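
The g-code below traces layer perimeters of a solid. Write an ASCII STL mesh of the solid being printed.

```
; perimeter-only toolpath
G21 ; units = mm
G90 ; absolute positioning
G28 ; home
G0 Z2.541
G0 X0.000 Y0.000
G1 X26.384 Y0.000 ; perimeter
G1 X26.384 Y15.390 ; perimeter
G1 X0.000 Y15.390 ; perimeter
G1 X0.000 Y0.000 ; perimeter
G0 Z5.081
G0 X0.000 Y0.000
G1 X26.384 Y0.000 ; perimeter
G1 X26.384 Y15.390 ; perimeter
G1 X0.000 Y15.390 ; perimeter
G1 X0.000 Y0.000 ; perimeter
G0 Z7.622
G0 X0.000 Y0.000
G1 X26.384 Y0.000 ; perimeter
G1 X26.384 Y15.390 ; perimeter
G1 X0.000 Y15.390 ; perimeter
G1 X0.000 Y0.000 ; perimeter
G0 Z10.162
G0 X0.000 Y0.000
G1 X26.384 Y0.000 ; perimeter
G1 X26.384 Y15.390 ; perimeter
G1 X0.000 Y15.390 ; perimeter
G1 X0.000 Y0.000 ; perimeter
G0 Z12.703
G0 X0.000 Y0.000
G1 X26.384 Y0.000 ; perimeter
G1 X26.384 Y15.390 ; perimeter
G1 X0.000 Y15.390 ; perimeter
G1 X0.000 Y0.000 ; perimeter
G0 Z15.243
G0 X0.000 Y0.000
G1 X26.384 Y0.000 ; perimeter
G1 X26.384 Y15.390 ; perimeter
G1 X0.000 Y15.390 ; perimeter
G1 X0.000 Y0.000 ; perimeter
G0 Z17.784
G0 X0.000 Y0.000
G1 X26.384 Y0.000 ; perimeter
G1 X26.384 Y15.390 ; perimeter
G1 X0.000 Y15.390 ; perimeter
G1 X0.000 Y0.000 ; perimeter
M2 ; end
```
solid part
  facet normal 0.0000 0.0000 -1.0000
    outer loop
      vertex 26.384 15.390 0.000
      vertex 26.384 0.000 0.000
      vertex 0.000 0.000 0.000
    endloop
  endfacet
  facet normal 0.0000 0.0000 -1.0000
    outer loop
      vertex 0.000 15.390 0.000
      vertex 26.384 15.390 0.000
      vertex 0.000 0.000 0.000
    endloop
  endfacet
  facet normal 0.0000 0.0000 1.0000
    outer loop
      vertex 0.000 0.000 17.784
      vertex 26.384 0.000 17.784
      vertex 26.384 15.390 17.784
    endloop
  endfacet
  facet normal 0.0000 0.0000 1.0000
    outer loop
      vertex 0.000 0.000 17.784
      vertex 26.384 15.390 17.784
      vertex 0.000 15.390 17.784
    endloop
  endfacet
  facet normal 0.0000 -1.0000 0.0000
    outer loop
      vertex 0.000 0.000 0.000
      vertex 26.384 0.000 0.000
      vertex 26.384 0.000 17.784
    endloop
  endfacet
  facet normal 0.0000 -1.0000 0.0000
    outer loop
      vertex 0.000 0.000 0.000
      vertex 26.384 0.000 17.784
      vertex 0.000 0.000 17.784
    endloop
  endfacet
  facet normal 0.0000 1.0000 0.0000
    outer loop
      vertex 26.384 15.390 17.784
      vertex 26.384 15.390 0.000
      vertex 0.000 15.390 0.000
    endloop
  endfacet
  facet normal 0.0000 1.0000 0.0000
    outer loop
      vertex 0.000 15.390 17.784
      vertex 26.384 15.390 17.784
      vertex 0.000 15.390 0.000
    endloop
  endfacet
  facet normal -1.0000 0.0000 0.0000
    outer loop
      vertex 0.000 15.390 17.784
      vertex 0.000 15.390 0.000
      vertex 0.000 0.000 0.000
    endloop
  endfacet
  facet normal -1.0000 0.0000 0.0000
    outer loop
      vertex 0.000 0.000 17.784
      vertex 0.000 15.390 17.784
      vertex 0.000 0.000 0.000
    endloop
  endfacet
  facet normal 1.0000 0.0000 0.0000
    outer loop
      vertex 26.384 0.000 0.000
      vertex 26.384 15.390 0.000
      vertex 26.384 15.390 17.784
    endloop
  endfacet
  facet normal 1.0000 0.0000 0.0000
    outer loop
      vertex 26.384 0.000 0.000
      vertex 26.384 15.390 17.784
      vertex 26.384 0.000 17.784
    endloop
  endfacet
endsolid part

The G0 Z moves step by Δz≈2.541 mm. Every layer's G1 loop is the same polygon, so the solid is a straight extrusion of it from z=0 to z≈17.8. Closing with flat bottom and top caps and triangulating gives 12 facets — a rectangular box, roughly 26.4 × 15.4 mm footprint and 17.8 mm tall.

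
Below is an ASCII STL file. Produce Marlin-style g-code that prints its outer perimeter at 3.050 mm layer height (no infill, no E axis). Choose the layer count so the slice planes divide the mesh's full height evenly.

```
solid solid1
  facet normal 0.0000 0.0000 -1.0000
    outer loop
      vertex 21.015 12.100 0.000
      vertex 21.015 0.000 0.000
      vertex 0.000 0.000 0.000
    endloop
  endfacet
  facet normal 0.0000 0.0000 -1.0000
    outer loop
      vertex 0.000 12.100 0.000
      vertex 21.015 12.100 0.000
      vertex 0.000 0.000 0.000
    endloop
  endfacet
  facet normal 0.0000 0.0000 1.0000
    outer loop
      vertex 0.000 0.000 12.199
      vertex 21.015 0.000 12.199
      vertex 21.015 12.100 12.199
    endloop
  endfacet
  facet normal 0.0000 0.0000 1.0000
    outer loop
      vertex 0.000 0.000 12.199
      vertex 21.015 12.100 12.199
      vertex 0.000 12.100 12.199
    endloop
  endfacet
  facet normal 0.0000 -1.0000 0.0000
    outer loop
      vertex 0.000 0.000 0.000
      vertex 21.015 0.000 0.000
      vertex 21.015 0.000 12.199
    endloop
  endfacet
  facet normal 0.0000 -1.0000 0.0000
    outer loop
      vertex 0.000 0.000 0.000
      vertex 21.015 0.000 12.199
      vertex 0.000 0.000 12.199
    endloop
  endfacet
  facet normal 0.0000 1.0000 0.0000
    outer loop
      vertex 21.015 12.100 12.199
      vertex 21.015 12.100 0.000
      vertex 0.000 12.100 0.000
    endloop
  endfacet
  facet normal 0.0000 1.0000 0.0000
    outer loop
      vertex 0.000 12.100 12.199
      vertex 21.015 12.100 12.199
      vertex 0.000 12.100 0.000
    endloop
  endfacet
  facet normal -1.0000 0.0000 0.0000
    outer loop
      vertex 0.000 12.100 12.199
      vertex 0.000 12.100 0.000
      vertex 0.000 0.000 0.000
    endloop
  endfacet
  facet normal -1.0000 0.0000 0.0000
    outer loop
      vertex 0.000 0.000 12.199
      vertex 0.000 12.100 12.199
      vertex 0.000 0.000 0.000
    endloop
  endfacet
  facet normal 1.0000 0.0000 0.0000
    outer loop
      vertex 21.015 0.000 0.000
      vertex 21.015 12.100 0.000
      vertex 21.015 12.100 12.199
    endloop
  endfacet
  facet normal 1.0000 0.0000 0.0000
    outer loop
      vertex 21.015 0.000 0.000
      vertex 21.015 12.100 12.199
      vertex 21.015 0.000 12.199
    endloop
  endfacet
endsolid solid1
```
; perimeter-only toolpath
G21 ; units = mm
G90 ; absolute positioning
G28 ; home
; layer 1
G0 Z3.050
G0 X0.000 Y0.000
G1 X21.015 Y0.000
G1 X21.015 Y12.100
G1 X0.000 Y12.100
G1 X0.000 Y0.000
; layer 2
G0 Z6.099
G0 X0.000 Y0.000
G1 X21.015 Y0.000
G1 X21.015 Y12.100
G1 X0.000 Y12.100
G1 X0.000 Y0.000
; layer 3
G0 Z9.149
G0 X0.000 Y0.000
G1 X21.015 Y0.000
G1 X21.015 Y12.100
G1 X0.000 Y12.100
G1 X0.000 Y0.000
; layer 4
G0 Z12.199
G0 X0.000 Y0.000
G1 X21.015 Y0.000
G1 X21.015 Y12.100
G1 X0.000 Y12.100
G1 X0.000 Y0.000
M2 ; end

The solid is a rectangular box, roughly 21 × 12.1 mm footprint and 12.2 mm tall. Slicing at Δz = 3.050 mm — 4 equal slices spanning the solid's height, so layer i sits at z = i·h/4 — gives 4 non-empty perimeters. Each is a 4-segment closed polygon; G0 lifts to the layer z and rapids to the start vertex, then G1 traces the edges.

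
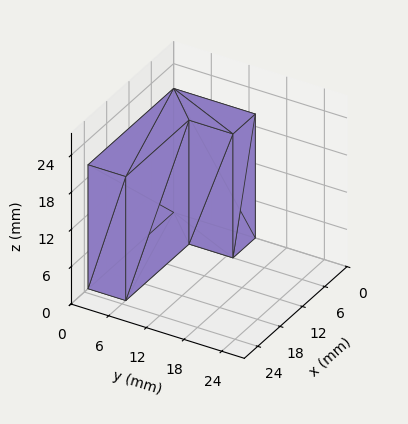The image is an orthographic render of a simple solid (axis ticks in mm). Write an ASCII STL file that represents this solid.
Reading the render: the shape is an L-shaped prism: outer 23 × 13 mm, arm thicknesses ≈ 6 mm (horizontal) and 6 mm (vertical), extruded 20 mm in z (dimensions read to the nearest mm from the axis ticks). For the STL, each face is triangulated and given an outward normal.

solid part
  facet normal 0.0000 0.0000 -1.0000
    outer loop
      vertex 23.000 6.000 0.000
      vertex 23.000 0.000 0.000
      vertex 0.000 0.000 0.000
    endloop
  endfacet
  facet normal 0.0000 0.0000 -1.0000
    outer loop
      vertex 6.000 6.000 0.000
      vertex 23.000 6.000 0.000
      vertex 0.000 0.000 0.000
    endloop
  endfacet
  facet normal 0.0000 0.0000 -1.0000
    outer loop
      vertex 6.000 13.000 0.000
      vertex 6.000 6.000 0.000
      vertex 0.000 0.000 0.000
    endloop
  endfacet
  facet normal 0.0000 0.0000 -1.0000
    outer loop
      vertex 0.000 13.000 0.000
      vertex 6.000 13.000 0.000
      vertex 0.000 0.000 0.000
    endloop
  endfacet
  facet normal 0.0000 0.0000 1.0000
    outer loop
      vertex 0.000 0.000 20.000
      vertex 23.000 0.000 20.000
      vertex 23.000 6.000 20.000
    endloop
  endfacet
  facet normal 0.0000 0.0000 1.0000
    outer loop
      vertex 0.000 0.000 20.000
      vertex 23.000 6.000 20.000
      vertex 6.000 6.000 20.000
    endloop
  endfacet
  facet normal 0.0000 0.0000 1.0000
    outer loop
      vertex 0.000 0.000 20.000
      vertex 6.000 6.000 20.000
      vertex 6.000 13.000 20.000
    endloop
  endfacet
  facet normal 0.0000 0.0000 1.0000
    outer loop
      vertex 0.000 0.000 20.000
      vertex 6.000 13.000 20.000
      vertex 0.000 13.000 20.000
    endloop
  endfacet
  facet normal 0.0000 -1.0000 0.0000
    outer loop
      vertex 0.000 0.000 0.000
      vertex 23.000 0.000 0.000
      vertex 23.000 0.000 20.000
    endloop
  endfacet
  facet normal 0.0000 -1.0000 0.0000
    outer loop
      vertex 0.000 0.000 0.000
      vertex 23.000 0.000 20.000
      vertex 0.000 0.000 20.000
    endloop
  endfacet
  facet normal 1.0000 0.0000 0.0000
    outer loop
      vertex 23.000 0.000 0.000
      vertex 23.000 6.000 0.000
      vertex 23.000 6.000 20.000
    endloop
  endfacet
  facet normal 1.0000 0.0000 0.0000
    outer loop
      vertex 23.000 0.000 0.000
      vertex 23.000 6.000 20.000
      vertex 23.000 0.000 20.000
    endloop
  endfacet
  facet normal 0.0000 1.0000 0.0000
    outer loop
      vertex 23.000 6.000 0.000
      vertex 6.000 6.000 0.000
      vertex 6.000 6.000 20.000
    endloop
  endfacet
  facet normal 0.0000 1.0000 0.0000
    outer loop
      vertex 23.000 6.000 0.000
      vertex 6.000 6.000 20.000
      vertex 23.000 6.000 20.000
    endloop
  endfacet
  facet normal 1.0000 0.0000 0.0000
    outer loop
      vertex 6.000 6.000 0.000
      vertex 6.000 13.000 0.000
      vertex 6.000 13.000 20.000
    endloop
  endfacet
  facet normal 1.0000 0.0000 0.0000
    outer loop
      vertex 6.000 6.000 0.000
      vertex 6.000 13.000 20.000
      vertex 6.000 6.000 20.000
    endloop
  endfacet
  facet normal 0.0000 1.0000 0.0000
    outer loop
      vertex 6.000 13.000 0.000
      vertex 0.000 13.000 0.000
      vertex 0.000 13.000 20.000
    endloop
  endfacet
  facet normal 0.0000 1.0000 0.0000
    outer loop
      vertex 6.000 13.000 0.000
      vertex 0.000 13.000 20.000
      vertex 6.000 13.000 20.000
    endloop
  endfacet
  facet normal -1.0000 0.0000 0.0000
    outer loop
      vertex 0.000 13.000 0.000
      vertex 0.000 0.000 0.000
      vertex 0.000 0.000 20.000
    endloop
  endfacet
  facet normal -1.0000 0.0000 0.0000
    outer loop
      vertex 0.000 13.000 0.000
      vertex 0.000 0.000 20.000
      vertex 0.000 13.000 20.000
    endloop
  endfacet
endsolid part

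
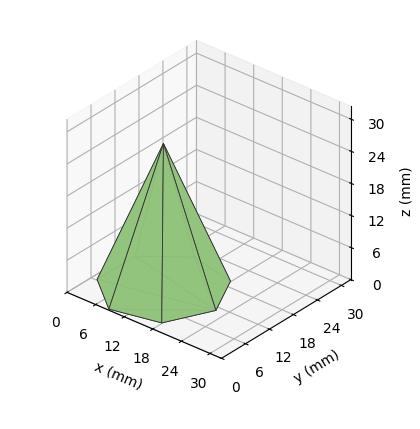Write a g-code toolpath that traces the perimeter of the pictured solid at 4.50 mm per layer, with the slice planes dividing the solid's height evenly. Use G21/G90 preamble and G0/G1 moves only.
Reading the render: the shape is a regular 7-sided pyramid, base circumscribed radius ≈ 11 mm, apex at z ≈ 27 mm (dimensions read to the nearest mm from the axis ticks). For the g-code, the solid's height is divided into equal slices at the stated Δz and each level perimeter traced with G1 moves after a G0 lift.

; perimeter-only toolpath
G21 ; units = mm
G90 ; absolute positioning
G28 ; home
; layer 1
G0 Z4.50
G0 X20.17 Y11.00
G1 X16.72 Y18.17
G1 X8.96 Y19.93
G1 X2.74 Y14.98
G1 X2.74 Y7.03
G1 X8.96 Y2.07
G1 X16.72 Y3.83
G1 X20.17 Y11.00
; layer 2
G0 Z9.00
G0 X18.33 Y11.00
G1 X15.57 Y16.73
G1 X9.37 Y18.15
G1 X4.39 Y14.18
G1 X4.39 Y7.82
G1 X9.37 Y3.85
G1 X15.57 Y5.27
G1 X18.33 Y11.00
; layer 3
G0 Z13.50
G0 X16.50 Y11.00
G1 X14.43 Y15.30
G1 X9.78 Y16.36
G1 X6.04 Y13.38
G1 X6.04 Y8.62
G1 X9.78 Y5.64
G1 X14.43 Y6.70
G1 X16.50 Y11.00
; layer 4
G0 Z18.00
G0 X14.67 Y11.00
G1 X13.29 Y13.87
G1 X10.18 Y14.57
G1 X7.70 Y12.59
G1 X7.70 Y9.41
G1 X10.18 Y7.43
G1 X13.29 Y8.13
G1 X14.67 Y11.00
; layer 5
G0 Z22.50
G0 X12.83 Y11.00
G1 X12.14 Y12.43
G1 X10.59 Y12.79
G1 X9.35 Y11.79
G1 X9.35 Y10.21
G1 X10.59 Y9.21
G1 X12.14 Y9.57
G1 X12.83 Y11.00
M2 ; end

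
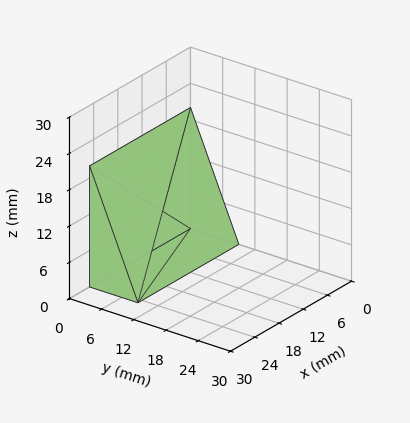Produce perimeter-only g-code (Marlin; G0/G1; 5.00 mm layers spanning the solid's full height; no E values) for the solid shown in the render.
Reading the render: the shape is a wedge (ramp): 25 × 9 mm base, rising to 20 mm along the y=0 edge and sloping linearly to z=0 at y=9 (dimensions read to the nearest mm from the axis ticks). For the g-code, the solid's height is divided into equal slices at the stated Δz and each level perimeter traced with G1 moves after a G0 lift.

; perimeter-only toolpath
G21 ; units = mm
G90 ; absolute positioning
G28 ; home
; layer 1
G0 Z5.00
G0 X0.00 Y0.00
G1 X25.00 Y0.00
G1 X25.00 Y6.75
G1 X0.00 Y6.75
G1 X0.00 Y0.00
; layer 2
G0 Z10.00
G0 X0.00 Y0.00
G1 X25.00 Y0.00
G1 X25.00 Y4.50
G1 X0.00 Y4.50
G1 X0.00 Y0.00
; layer 3
G0 Z15.00
G0 X0.00 Y0.00
G1 X25.00 Y0.00
G1 X25.00 Y2.25
G1 X0.00 Y2.25
G1 X0.00 Y0.00
M2 ; end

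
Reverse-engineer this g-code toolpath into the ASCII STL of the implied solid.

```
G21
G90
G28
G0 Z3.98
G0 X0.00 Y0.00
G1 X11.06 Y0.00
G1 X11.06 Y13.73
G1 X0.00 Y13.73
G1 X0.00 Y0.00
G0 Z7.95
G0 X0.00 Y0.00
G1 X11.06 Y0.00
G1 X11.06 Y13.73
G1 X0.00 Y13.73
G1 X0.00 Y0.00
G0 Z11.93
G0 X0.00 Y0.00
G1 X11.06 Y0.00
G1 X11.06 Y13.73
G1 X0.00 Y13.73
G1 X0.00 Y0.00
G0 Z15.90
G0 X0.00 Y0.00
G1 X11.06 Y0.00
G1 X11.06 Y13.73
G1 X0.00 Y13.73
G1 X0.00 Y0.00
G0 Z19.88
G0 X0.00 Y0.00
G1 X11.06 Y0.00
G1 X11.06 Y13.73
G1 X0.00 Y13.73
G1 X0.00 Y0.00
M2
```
solid part
  facet normal 0.0000 0.0000 -1.0000
    outer loop
      vertex 11.06 13.73 0.00
      vertex 11.06 0.00 0.00
      vertex 0.00 0.00 0.00
    endloop
  endfacet
  facet normal 0.0000 0.0000 -1.0000
    outer loop
      vertex 0.00 13.73 0.00
      vertex 11.06 13.73 0.00
      vertex 0.00 0.00 0.00
    endloop
  endfacet
  facet normal 0.0000 0.0000 1.0000
    outer loop
      vertex 0.00 0.00 19.88
      vertex 11.06 0.00 19.88
      vertex 11.06 13.73 19.88
    endloop
  endfacet
  facet normal 0.0000 0.0000 1.0000
    outer loop
      vertex 0.00 0.00 19.88
      vertex 11.06 13.73 19.88
      vertex 0.00 13.73 19.88
    endloop
  endfacet
  facet normal 0.0000 -1.0000 0.0000
    outer loop
      vertex 0.00 0.00 0.00
      vertex 11.06 0.00 0.00
      vertex 11.06 0.00 19.88
    endloop
  endfacet
  facet normal 0.0000 -1.0000 0.0000
    outer loop
      vertex 0.00 0.00 0.00
      vertex 11.06 0.00 19.88
      vertex 0.00 0.00 19.88
    endloop
  endfacet
  facet normal 0.0000 1.0000 0.0000
    outer loop
      vertex 11.06 13.73 19.88
      vertex 11.06 13.73 0.00
      vertex 0.00 13.73 0.00
    endloop
  endfacet
  facet normal 0.0000 1.0000 0.0000
    outer loop
      vertex 0.00 13.73 19.88
      vertex 11.06 13.73 19.88
      vertex 0.00 13.73 0.00
    endloop
  endfacet
  facet normal -1.0000 0.0000 0.0000
    outer loop
      vertex 0.00 13.73 19.88
      vertex 0.00 13.73 0.00
      vertex 0.00 0.00 0.00
    endloop
  endfacet
  facet normal -1.0000 0.0000 0.0000
    outer loop
      vertex 0.00 0.00 19.88
      vertex 0.00 13.73 19.88
      vertex 0.00 0.00 0.00
    endloop
  endfacet
  facet normal 1.0000 0.0000 0.0000
    outer loop
      vertex 11.06 0.00 0.00
      vertex 11.06 13.73 0.00
      vertex 11.06 13.73 19.88
    endloop
  endfacet
  facet normal 1.0000 0.0000 0.0000
    outer loop
      vertex 11.06 0.00 0.00
      vertex 11.06 13.73 19.88
      vertex 11.06 0.00 19.88
    endloop
  endfacet
endsolid part

The G0 Z moves step by Δz≈3.98 mm. Every layer's G1 loop is the same polygon, so the solid is a straight extrusion of it from z=0 to z≈19.9. Closing with flat bottom and top caps and triangulating gives 12 facets — a rectangular box, roughly 11.1 × 13.7 mm footprint and 19.9 mm tall.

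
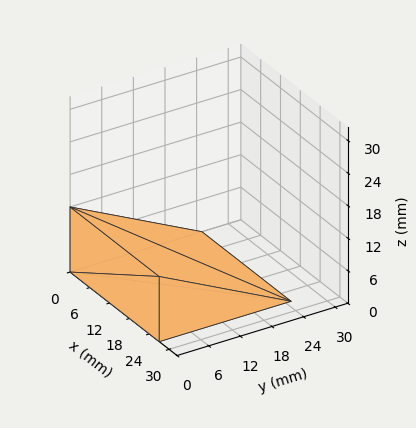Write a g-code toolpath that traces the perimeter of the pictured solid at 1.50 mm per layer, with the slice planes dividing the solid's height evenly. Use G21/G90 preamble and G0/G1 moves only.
Reading the render: the shape is a wedge (ramp): 27 × 25 mm base, rising to 12 mm along the y=0 edge and sloping linearly to z=0 at y=25 (dimensions read to the nearest mm from the axis ticks). For the g-code, the solid's height is divided into equal slices at the stated Δz and each level perimeter traced with G1 moves after a G0 lift.

; perimeter-only toolpath
G21 ; units = mm
G90 ; absolute positioning
G28 ; home
; layer 1
G0 Z1.50
G0 X0.00 Y0.00
G1 X27.00 Y0.00
G1 X27.00 Y21.88
G1 X0.00 Y21.88
G1 X0.00 Y0.00
; layer 2
G0 Z3.00
G0 X0.00 Y0.00
G1 X27.00 Y0.00
G1 X27.00 Y18.75
G1 X0.00 Y18.75
G1 X0.00 Y0.00
; layer 3
G0 Z4.50
G0 X0.00 Y0.00
G1 X27.00 Y0.00
G1 X27.00 Y15.62
G1 X0.00 Y15.62
G1 X0.00 Y0.00
; layer 4
G0 Z6.00
G0 X0.00 Y0.00
G1 X27.00 Y0.00
G1 X27.00 Y12.50
G1 X0.00 Y12.50
G1 X0.00 Y0.00
; layer 5
G0 Z7.50
G0 X0.00 Y0.00
G1 X27.00 Y0.00
G1 X27.00 Y9.38
G1 X0.00 Y9.38
G1 X0.00 Y0.00
; layer 6
G0 Z9.00
G0 X0.00 Y0.00
G1 X27.00 Y0.00
G1 X27.00 Y6.25
G1 X0.00 Y6.25
G1 X0.00 Y0.00
; layer 7
G0 Z10.50
G0 X0.00 Y0.00
G1 X27.00 Y0.00
G1 X27.00 Y3.12
G1 X0.00 Y3.12
G1 X0.00 Y0.00
M2 ; end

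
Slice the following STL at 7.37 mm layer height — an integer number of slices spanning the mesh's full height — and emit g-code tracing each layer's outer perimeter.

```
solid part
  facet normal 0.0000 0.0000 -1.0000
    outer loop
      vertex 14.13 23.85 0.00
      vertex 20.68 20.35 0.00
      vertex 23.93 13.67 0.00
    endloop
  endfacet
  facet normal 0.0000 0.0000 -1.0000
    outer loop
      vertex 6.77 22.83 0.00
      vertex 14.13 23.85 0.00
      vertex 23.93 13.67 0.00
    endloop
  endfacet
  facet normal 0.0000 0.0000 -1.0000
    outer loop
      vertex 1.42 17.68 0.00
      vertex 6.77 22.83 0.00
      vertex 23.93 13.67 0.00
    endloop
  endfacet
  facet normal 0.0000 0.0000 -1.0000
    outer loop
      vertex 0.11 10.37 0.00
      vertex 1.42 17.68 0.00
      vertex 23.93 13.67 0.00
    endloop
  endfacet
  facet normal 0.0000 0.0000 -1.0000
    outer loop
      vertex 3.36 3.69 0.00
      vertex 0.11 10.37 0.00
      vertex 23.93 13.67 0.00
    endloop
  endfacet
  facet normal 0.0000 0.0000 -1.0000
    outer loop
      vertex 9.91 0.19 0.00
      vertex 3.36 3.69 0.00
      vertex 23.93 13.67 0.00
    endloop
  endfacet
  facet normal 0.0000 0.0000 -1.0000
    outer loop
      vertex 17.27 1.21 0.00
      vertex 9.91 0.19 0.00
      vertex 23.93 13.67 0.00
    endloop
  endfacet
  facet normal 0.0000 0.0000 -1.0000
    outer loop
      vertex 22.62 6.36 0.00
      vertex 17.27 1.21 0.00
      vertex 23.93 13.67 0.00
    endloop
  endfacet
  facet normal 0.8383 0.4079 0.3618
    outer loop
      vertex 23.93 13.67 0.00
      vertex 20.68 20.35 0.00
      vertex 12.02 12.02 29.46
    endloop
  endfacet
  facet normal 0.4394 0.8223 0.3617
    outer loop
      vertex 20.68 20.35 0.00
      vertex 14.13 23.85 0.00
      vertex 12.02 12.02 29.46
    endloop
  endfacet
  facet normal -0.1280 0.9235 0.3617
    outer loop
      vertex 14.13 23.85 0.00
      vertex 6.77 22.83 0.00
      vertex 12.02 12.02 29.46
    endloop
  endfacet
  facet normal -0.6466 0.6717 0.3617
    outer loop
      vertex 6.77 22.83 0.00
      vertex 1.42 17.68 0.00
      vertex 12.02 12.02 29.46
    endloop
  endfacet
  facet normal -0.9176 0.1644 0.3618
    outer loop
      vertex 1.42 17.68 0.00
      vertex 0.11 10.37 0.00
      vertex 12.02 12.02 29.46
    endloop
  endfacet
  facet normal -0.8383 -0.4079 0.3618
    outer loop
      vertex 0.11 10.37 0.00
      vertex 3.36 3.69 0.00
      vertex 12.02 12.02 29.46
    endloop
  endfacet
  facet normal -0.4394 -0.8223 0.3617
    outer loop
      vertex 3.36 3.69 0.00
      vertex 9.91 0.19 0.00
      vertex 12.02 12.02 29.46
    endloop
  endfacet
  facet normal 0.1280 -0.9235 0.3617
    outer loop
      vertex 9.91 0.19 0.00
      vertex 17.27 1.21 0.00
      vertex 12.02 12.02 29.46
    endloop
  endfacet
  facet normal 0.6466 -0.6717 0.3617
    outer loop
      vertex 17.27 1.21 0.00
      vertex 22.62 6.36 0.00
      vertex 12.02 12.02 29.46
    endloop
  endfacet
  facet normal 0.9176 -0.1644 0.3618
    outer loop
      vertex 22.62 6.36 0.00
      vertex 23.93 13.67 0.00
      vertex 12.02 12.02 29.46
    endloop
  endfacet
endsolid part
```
; perimeter-only toolpath
G21 ; units = mm
G90 ; absolute positioning
G28 ; home
; layer 1
G0 Z7.37
G0 X20.95 Y13.26
G1 X18.52 Y18.27
G1 X13.60 Y20.89
G1 X8.08 Y20.13
G1 X4.07 Y16.27
G1 X3.09 Y10.78
G1 X5.53 Y5.77
G1 X10.44 Y3.15
G1 X15.96 Y3.91
G1 X19.97 Y7.78
G1 X20.95 Y13.26
; layer 2
G0 Z14.73
G0 X17.98 Y12.84
G1 X16.35 Y16.19
G1 X13.07 Y17.94
G1 X9.39 Y17.42
G1 X6.72 Y14.85
G1 X6.06 Y11.20
G1 X7.69 Y7.85
G1 X10.96 Y6.10
G1 X14.64 Y6.62
G1 X17.32 Y9.19
G1 X17.98 Y12.84
; layer 3
G0 Z22.09
G0 X15.00 Y12.43
G1 X14.19 Y14.10
G1 X12.55 Y14.98
G1 X10.71 Y14.72
G1 X9.37 Y13.44
G1 X9.04 Y11.61
G1 X9.85 Y9.94
G1 X11.49 Y9.06
G1 X13.33 Y9.32
G1 X14.67 Y10.61
G1 X15.00 Y12.43
M2 ; end

The solid is a regular 10-sided pyramid, base circumscribed radius ≈ 12 mm, apex at z ≈ 29.5 mm. Slicing at Δz = 7.37 mm — 4 equal slices spanning the solid's height, so layer i sits at z = i·h/4 — gives 3 non-empty perimeters. Each is a 10-segment closed polygon; G0 lifts to the layer z and rapids to the start vertex, then G1 traces the edges. The cross-section shrinks linearly with z (the slice at the apex is degenerate and omitted).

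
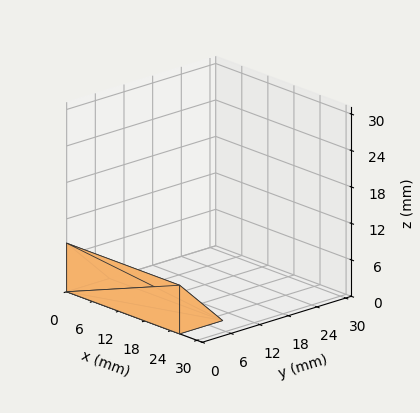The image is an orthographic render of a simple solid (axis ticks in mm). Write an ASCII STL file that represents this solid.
Reading the render: the shape is a wedge (ramp): 26 × 9 mm base, rising to 8 mm along the y=0 edge and sloping linearly to z=0 at y=9 (dimensions read to the nearest mm from the axis ticks). For the STL, each face is triangulated and given an outward normal.

solid part
  facet normal 0.0000 0.0000 -1.0000
    outer loop
      vertex 26.000 9.000 0.000
      vertex 26.000 0.000 0.000
      vertex 0.000 0.000 0.000
    endloop
  endfacet
  facet normal 0.0000 0.0000 -1.0000
    outer loop
      vertex 0.000 9.000 0.000
      vertex 26.000 9.000 0.000
      vertex 0.000 0.000 0.000
    endloop
  endfacet
  facet normal 0.0000 -1.0000 0.0000
    outer loop
      vertex 0.000 0.000 0.000
      vertex 26.000 0.000 0.000
      vertex 26.000 0.000 8.000
    endloop
  endfacet
  facet normal 0.0000 -1.0000 0.0000
    outer loop
      vertex 0.000 0.000 0.000
      vertex 26.000 0.000 8.000
      vertex 0.000 0.000 8.000
    endloop
  endfacet
  facet normal 0.0000 0.6644 0.7474
    outer loop
      vertex 0.000 0.000 8.000
      vertex 26.000 0.000 8.000
      vertex 26.000 9.000 0.000
    endloop
  endfacet
  facet normal 0.0000 0.6644 0.7474
    outer loop
      vertex 0.000 0.000 8.000
      vertex 26.000 9.000 0.000
      vertex 0.000 9.000 0.000
    endloop
  endfacet
  facet normal -1.0000 0.0000 0.0000
    outer loop
      vertex 0.000 0.000 8.000
      vertex 0.000 9.000 0.000
      vertex 0.000 0.000 0.000
    endloop
  endfacet
  facet normal 1.0000 0.0000 0.0000
    outer loop
      vertex 26.000 0.000 0.000
      vertex 26.000 9.000 0.000
      vertex 26.000 0.000 8.000
    endloop
  endfacet
endsolid part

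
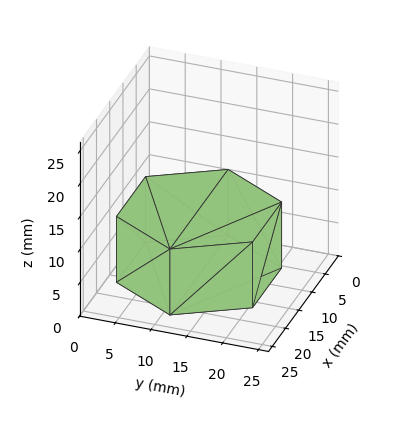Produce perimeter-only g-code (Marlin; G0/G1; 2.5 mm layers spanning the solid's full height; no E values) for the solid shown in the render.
Reading the render: the shape is a regular 6-sided prism (a cylinder approximated with 6 flat sides), circumscribed radius ≈ 11 mm, height ≈ 10 mm (dimensions read to the nearest mm from the axis ticks). For the g-code, the solid's height is divided into equal slices at the stated Δz and each level perimeter traced with G1 moves after a G0 lift.

; perimeter-only toolpath
G21 ; units = mm
G90 ; absolute positioning
G28 ; home
; layer 1
G0 Z2.5
G0 X22.0 Y11.0
G1 X16.5 Y20.5
G1 X5.5 Y20.5
G1 X0.0 Y11.0
G1 X5.5 Y1.5
G1 X16.5 Y1.5
G1 X22.0 Y11.0
; layer 2
G0 Z5.0
G0 X22.0 Y11.0
G1 X16.5 Y20.5
G1 X5.5 Y20.5
G1 X0.0 Y11.0
G1 X5.5 Y1.5
G1 X16.5 Y1.5
G1 X22.0 Y11.0
; layer 3
G0 Z7.5
G0 X22.0 Y11.0
G1 X16.5 Y20.5
G1 X5.5 Y20.5
G1 X0.0 Y11.0
G1 X5.5 Y1.5
G1 X16.5 Y1.5
G1 X22.0 Y11.0
; layer 4
G0 Z10.0
G0 X22.0 Y11.0
G1 X16.5 Y20.5
G1 X5.5 Y20.5
G1 X0.0 Y11.0
G1 X5.5 Y1.5
G1 X16.5 Y1.5
G1 X22.0 Y11.0
M2 ; end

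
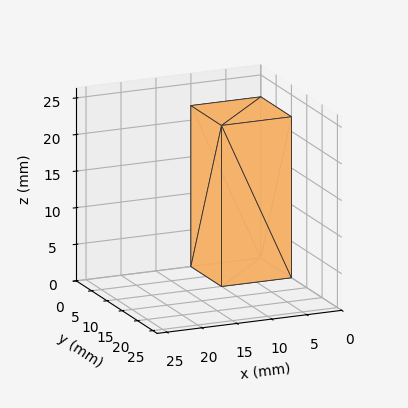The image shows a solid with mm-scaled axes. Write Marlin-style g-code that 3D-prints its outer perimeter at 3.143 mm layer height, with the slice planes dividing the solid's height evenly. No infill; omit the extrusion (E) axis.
Reading the render: the shape is a rectangular box, roughly 10 × 10 mm footprint and 22 mm tall (dimensions read to the nearest mm from the axis ticks). For the g-code, the solid's height is divided into equal slices at the stated Δz and each level perimeter traced with G1 moves after a G0 lift.

; perimeter-only toolpath
G21 ; units = mm
G90 ; absolute positioning
G28 ; home
; layer 1
G0 Z3.143
G0 X0.000 Y0.000
G1 X10.000 Y0.000
G1 X10.000 Y10.000
G1 X0.000 Y10.000
G1 X0.000 Y0.000
; layer 2
G0 Z6.286
G0 X0.000 Y0.000
G1 X10.000 Y0.000
G1 X10.000 Y10.000
G1 X0.000 Y10.000
G1 X0.000 Y0.000
; layer 3
G0 Z9.429
G0 X0.000 Y0.000
G1 X10.000 Y0.000
G1 X10.000 Y10.000
G1 X0.000 Y10.000
G1 X0.000 Y0.000
; layer 4
G0 Z12.571
G0 X0.000 Y0.000
G1 X10.000 Y0.000
G1 X10.000 Y10.000
G1 X0.000 Y10.000
G1 X0.000 Y0.000
; layer 5
G0 Z15.714
G0 X0.000 Y0.000
G1 X10.000 Y0.000
G1 X10.000 Y10.000
G1 X0.000 Y10.000
G1 X0.000 Y0.000
; layer 6
G0 Z18.857
G0 X0.000 Y0.000
G1 X10.000 Y0.000
G1 X10.000 Y10.000
G1 X0.000 Y10.000
G1 X0.000 Y0.000
; layer 7
G0 Z22.000
G0 X0.000 Y0.000
G1 X10.000 Y0.000
G1 X10.000 Y10.000
G1 X0.000 Y10.000
G1 X0.000 Y0.000
M2 ; end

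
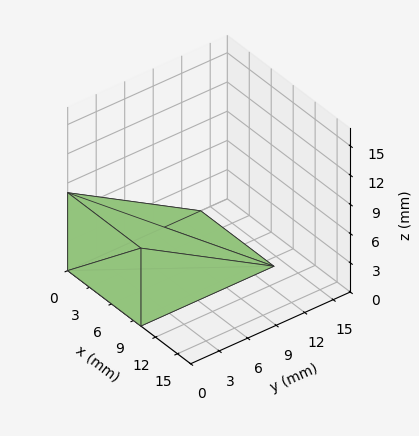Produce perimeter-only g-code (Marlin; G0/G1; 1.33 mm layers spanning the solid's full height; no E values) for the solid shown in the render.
Reading the render: the shape is a wedge (ramp): 10 × 14 mm base, rising to 8 mm along the y=0 edge and sloping linearly to z=0 at y=14 (dimensions read to the nearest mm from the axis ticks). For the g-code, the solid's height is divided into equal slices at the stated Δz and each level perimeter traced with G1 moves after a G0 lift.

; perimeter-only toolpath
G21 ; units = mm
G90 ; absolute positioning
G28 ; home
; layer 1
G0 Z1.33
G0 X0.00 Y0.00
G1 X10.00 Y0.00
G1 X10.00 Y11.67
G1 X0.00 Y11.67
G1 X0.00 Y0.00
; layer 2
G0 Z2.67
G0 X0.00 Y0.00
G1 X10.00 Y0.00
G1 X10.00 Y9.33
G1 X0.00 Y9.33
G1 X0.00 Y0.00
; layer 3
G0 Z4.00
G0 X0.00 Y0.00
G1 X10.00 Y0.00
G1 X10.00 Y7.00
G1 X0.00 Y7.00
G1 X0.00 Y0.00
; layer 4
G0 Z5.33
G0 X0.00 Y0.00
G1 X10.00 Y0.00
G1 X10.00 Y4.67
G1 X0.00 Y4.67
G1 X0.00 Y0.00
; layer 5
G0 Z6.67
G0 X0.00 Y0.00
G1 X10.00 Y0.00
G1 X10.00 Y2.33
G1 X0.00 Y2.33
G1 X0.00 Y0.00
M2 ; end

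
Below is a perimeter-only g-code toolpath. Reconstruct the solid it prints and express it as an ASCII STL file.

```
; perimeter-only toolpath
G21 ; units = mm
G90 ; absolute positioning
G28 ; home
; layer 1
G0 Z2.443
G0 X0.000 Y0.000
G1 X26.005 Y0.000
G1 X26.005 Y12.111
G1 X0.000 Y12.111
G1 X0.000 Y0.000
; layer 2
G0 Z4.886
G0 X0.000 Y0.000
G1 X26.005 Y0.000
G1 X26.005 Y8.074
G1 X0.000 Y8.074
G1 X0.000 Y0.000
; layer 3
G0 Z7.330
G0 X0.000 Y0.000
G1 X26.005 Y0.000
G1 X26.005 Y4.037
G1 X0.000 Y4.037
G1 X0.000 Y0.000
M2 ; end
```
solid part
  facet normal 0.0000 0.0000 -1.0000
    outer loop
      vertex 26.005 16.148 0.000
      vertex 26.005 0.000 0.000
      vertex 0.000 0.000 0.000
    endloop
  endfacet
  facet normal 0.0000 0.0000 -1.0000
    outer loop
      vertex 0.000 16.148 0.000
      vertex 26.005 16.148 0.000
      vertex 0.000 0.000 0.000
    endloop
  endfacet
  facet normal 0.0000 -1.0000 0.0000
    outer loop
      vertex 0.000 0.000 0.000
      vertex 26.005 0.000 0.000
      vertex 26.005 0.000 9.773
    endloop
  endfacet
  facet normal 0.0000 -1.0000 0.0000
    outer loop
      vertex 0.000 0.000 0.000
      vertex 26.005 0.000 9.773
      vertex 0.000 0.000 9.773
    endloop
  endfacet
  facet normal 0.0000 0.5178 0.8555
    outer loop
      vertex 0.000 0.000 9.773
      vertex 26.005 0.000 9.773
      vertex 26.005 16.148 0.000
    endloop
  endfacet
  facet normal 0.0000 0.5178 0.8555
    outer loop
      vertex 0.000 0.000 9.773
      vertex 26.005 16.148 0.000
      vertex 0.000 16.148 0.000
    endloop
  endfacet
  facet normal -1.0000 0.0000 0.0000
    outer loop
      vertex 0.000 0.000 9.773
      vertex 0.000 16.148 0.000
      vertex 0.000 0.000 0.000
    endloop
  endfacet
  facet normal 1.0000 0.0000 0.0000
    outer loop
      vertex 26.005 0.000 0.000
      vertex 26.005 16.148 0.000
      vertex 26.005 0.000 9.773
    endloop
  endfacet
endsolid part

The G0 Z moves step by Δz≈2.443 mm. The G1 loops shrink linearly with z, so the solid tapers from its base footprint up to z≈9.77. Closing with a flat bottom cap and the tapered top and triangulating gives 8 facets — a wedge (ramp): 26 × 16.1 mm base, rising to 9.77 mm along the y=0 edge and sloping linearly to z=0 at y=16.1.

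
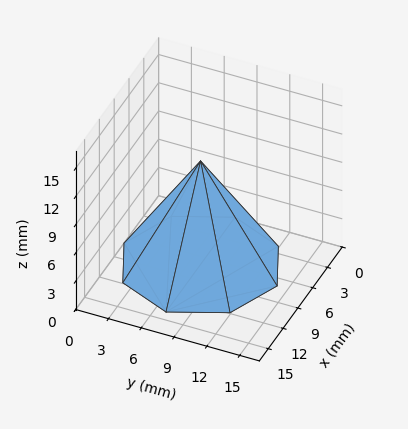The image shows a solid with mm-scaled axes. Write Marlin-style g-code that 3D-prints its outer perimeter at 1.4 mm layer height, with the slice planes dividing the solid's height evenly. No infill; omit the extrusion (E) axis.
Reading the render: the shape is a regular 8-sided pyramid, base circumscribed radius ≈ 7 mm, apex at z ≈ 11 mm (dimensions read to the nearest mm from the axis ticks). For the g-code, the solid's height is divided into equal slices at the stated Δz and each level perimeter traced with G1 moves after a G0 lift.

; perimeter-only toolpath
G21 ; units = mm
G90 ; absolute positioning
G28 ; home
; layer 1
G0 Z1.4
G0 X13.1 Y7.0
G1 X11.3 Y11.3
G1 X7.0 Y13.1
G1 X2.7 Y11.3
G1 X0.9 Y7.0
G1 X2.7 Y2.7
G1 X7.0 Y0.9
G1 X11.3 Y2.7
G1 X13.1 Y7.0
; layer 2
G0 Z2.8
G0 X12.2 Y7.0
G1 X10.7 Y10.7
G1 X7.0 Y12.2
G1 X3.3 Y10.7
G1 X1.8 Y7.0
G1 X3.3 Y3.3
G1 X7.0 Y1.8
G1 X10.7 Y3.3
G1 X12.2 Y7.0
; layer 3
G0 Z4.1
G0 X11.4 Y7.0
G1 X10.1 Y10.1
G1 X7.0 Y11.4
G1 X3.9 Y10.1
G1 X2.6 Y7.0
G1 X3.9 Y3.9
G1 X7.0 Y2.6
G1 X10.1 Y3.9
G1 X11.4 Y7.0
; layer 4
G0 Z5.5
G0 X10.5 Y7.0
G1 X9.4 Y9.4
G1 X7.0 Y10.5
G1 X4.5 Y9.4
G1 X3.5 Y7.0
G1 X4.5 Y4.5
G1 X7.0 Y3.5
G1 X9.4 Y4.5
G1 X10.5 Y7.0
; layer 5
G0 Z6.9
G0 X9.6 Y7.0
G1 X8.8 Y8.8
G1 X7.0 Y9.6
G1 X5.2 Y8.8
G1 X4.4 Y7.0
G1 X5.2 Y5.2
G1 X7.0 Y4.4
G1 X8.8 Y5.2
G1 X9.6 Y7.0
; layer 6
G0 Z8.2
G0 X8.8 Y7.0
G1 X8.2 Y8.2
G1 X7.0 Y8.8
G1 X5.8 Y8.2
G1 X5.2 Y7.0
G1 X5.8 Y5.8
G1 X7.0 Y5.2
G1 X8.2 Y5.8
G1 X8.8 Y7.0
; layer 7
G0 Z9.6
G0 X7.9 Y7.0
G1 X7.6 Y7.6
G1 X7.0 Y7.9
G1 X6.4 Y7.6
G1 X6.1 Y7.0
G1 X6.4 Y6.4
G1 X7.0 Y6.1
G1 X7.6 Y6.4
G1 X7.9 Y7.0
M2 ; end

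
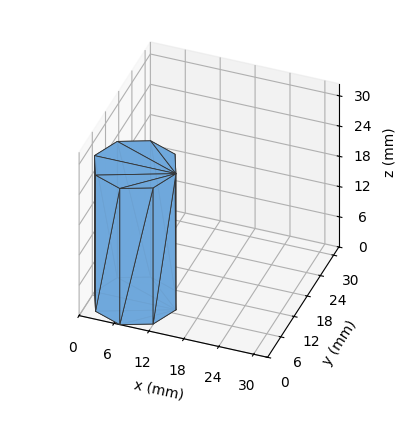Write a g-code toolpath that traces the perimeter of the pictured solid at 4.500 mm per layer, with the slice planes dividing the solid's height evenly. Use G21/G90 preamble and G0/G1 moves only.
Reading the render: the shape is a regular 8-sided prism (a cylinder approximated with 8 flat sides), circumscribed radius ≈ 7 mm, height ≈ 27 mm (dimensions read to the nearest mm from the axis ticks). For the g-code, the solid's height is divided into equal slices at the stated Δz and each level perimeter traced with G1 moves after a G0 lift.

; perimeter-only toolpath
G21 ; units = mm
G90 ; absolute positioning
G28 ; home
; layer 1
G0 Z4.500
G0 X14.000 Y7.000
G1 X11.950 Y11.950
G1 X7.000 Y14.000
G1 X2.050 Y11.950
G1 X0.000 Y7.000
G1 X2.050 Y2.050
G1 X7.000 Y0.000
G1 X11.950 Y2.050
G1 X14.000 Y7.000
; layer 2
G0 Z9.000
G0 X14.000 Y7.000
G1 X11.950 Y11.950
G1 X7.000 Y14.000
G1 X2.050 Y11.950
G1 X0.000 Y7.000
G1 X2.050 Y2.050
G1 X7.000 Y0.000
G1 X11.950 Y2.050
G1 X14.000 Y7.000
; layer 3
G0 Z13.500
G0 X14.000 Y7.000
G1 X11.950 Y11.950
G1 X7.000 Y14.000
G1 X2.050 Y11.950
G1 X0.000 Y7.000
G1 X2.050 Y2.050
G1 X7.000 Y0.000
G1 X11.950 Y2.050
G1 X14.000 Y7.000
; layer 4
G0 Z18.000
G0 X14.000 Y7.000
G1 X11.950 Y11.950
G1 X7.000 Y14.000
G1 X2.050 Y11.950
G1 X0.000 Y7.000
G1 X2.050 Y2.050
G1 X7.000 Y0.000
G1 X11.950 Y2.050
G1 X14.000 Y7.000
; layer 5
G0 Z22.500
G0 X14.000 Y7.000
G1 X11.950 Y11.950
G1 X7.000 Y14.000
G1 X2.050 Y11.950
G1 X0.000 Y7.000
G1 X2.050 Y2.050
G1 X7.000 Y0.000
G1 X11.950 Y2.050
G1 X14.000 Y7.000
; layer 6
G0 Z27.000
G0 X14.000 Y7.000
G1 X11.950 Y11.950
G1 X7.000 Y14.000
G1 X2.050 Y11.950
G1 X0.000 Y7.000
G1 X2.050 Y2.050
G1 X7.000 Y0.000
G1 X11.950 Y2.050
G1 X14.000 Y7.000
M2 ; end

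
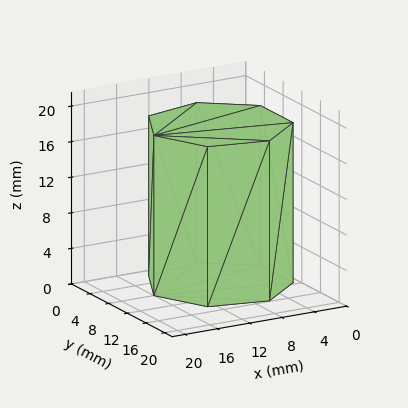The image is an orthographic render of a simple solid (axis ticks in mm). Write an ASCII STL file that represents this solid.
Reading the render: the shape is a regular 7-sided prism (a cylinder approximated with 7 flat sides), circumscribed radius ≈ 8 mm, height ≈ 18 mm (dimensions read to the nearest mm from the axis ticks). For the STL, each face is triangulated and given an outward normal.

solid part
  facet normal 0.0000 0.0000 -1.0000
    outer loop
      vertex 6.2 15.8 0.0
      vertex 13.0 14.3 0.0
      vertex 16.0 8.0 0.0
    endloop
  endfacet
  facet normal 0.0000 0.0000 -1.0000
    outer loop
      vertex 0.8 11.5 0.0
      vertex 6.2 15.8 0.0
      vertex 16.0 8.0 0.0
    endloop
  endfacet
  facet normal 0.0000 0.0000 -1.0000
    outer loop
      vertex 0.8 4.5 0.0
      vertex 0.8 11.5 0.0
      vertex 16.0 8.0 0.0
    endloop
  endfacet
  facet normal 0.0000 0.0000 -1.0000
    outer loop
      vertex 6.2 0.2 0.0
      vertex 0.8 4.5 0.0
      vertex 16.0 8.0 0.0
    endloop
  endfacet
  facet normal 0.0000 0.0000 -1.0000
    outer loop
      vertex 13.0 1.7 0.0
      vertex 6.2 0.2 0.0
      vertex 16.0 8.0 0.0
    endloop
  endfacet
  facet normal 0.0000 0.0000 1.0000
    outer loop
      vertex 16.0 8.0 18.0
      vertex 13.0 14.3 18.0
      vertex 6.2 15.8 18.0
    endloop
  endfacet
  facet normal 0.0000 0.0000 1.0000
    outer loop
      vertex 16.0 8.0 18.0
      vertex 6.2 15.8 18.0
      vertex 0.8 11.5 18.0
    endloop
  endfacet
  facet normal 0.0000 0.0000 1.0000
    outer loop
      vertex 16.0 8.0 18.0
      vertex 0.8 11.5 18.0
      vertex 0.8 4.5 18.0
    endloop
  endfacet
  facet normal 0.0000 0.0000 1.0000
    outer loop
      vertex 16.0 8.0 18.0
      vertex 0.8 4.5 18.0
      vertex 6.2 0.2 18.0
    endloop
  endfacet
  facet normal 0.0000 0.0000 1.0000
    outer loop
      vertex 16.0 8.0 18.0
      vertex 6.2 0.2 18.0
      vertex 13.0 1.7 18.0
    endloop
  endfacet
  facet normal 0.9029 0.4299 0.0000
    outer loop
      vertex 16.0 8.0 0.0
      vertex 13.0 14.3 0.0
      vertex 13.0 14.3 18.0
    endloop
  endfacet
  facet normal 0.9029 0.4299 0.0000
    outer loop
      vertex 16.0 8.0 0.0
      vertex 13.0 14.3 18.0
      vertex 16.0 8.0 18.0
    endloop
  endfacet
  facet normal 0.2154 0.9765 0.0000
    outer loop
      vertex 13.0 14.3 0.0
      vertex 6.2 15.8 0.0
      vertex 6.2 15.8 18.0
    endloop
  endfacet
  facet normal 0.2154 0.9765 0.0000
    outer loop
      vertex 13.0 14.3 0.0
      vertex 6.2 15.8 18.0
      vertex 13.0 14.3 18.0
    endloop
  endfacet
  facet normal -0.6229 0.7823 0.0000
    outer loop
      vertex 6.2 15.8 0.0
      vertex 0.8 11.5 0.0
      vertex 0.8 11.5 18.0
    endloop
  endfacet
  facet normal -0.6229 0.7823 0.0000
    outer loop
      vertex 6.2 15.8 0.0
      vertex 0.8 11.5 18.0
      vertex 6.2 15.8 18.0
    endloop
  endfacet
  facet normal -1.0000 0.0000 0.0000
    outer loop
      vertex 0.8 11.5 0.0
      vertex 0.8 4.5 0.0
      vertex 0.8 4.5 18.0
    endloop
  endfacet
  facet normal -1.0000 0.0000 0.0000
    outer loop
      vertex 0.8 11.5 0.0
      vertex 0.8 4.5 18.0
      vertex 0.8 11.5 18.0
    endloop
  endfacet
  facet normal -0.6229 -0.7823 0.0000
    outer loop
      vertex 0.8 4.5 0.0
      vertex 6.2 0.2 0.0
      vertex 6.2 0.2 18.0
    endloop
  endfacet
  facet normal -0.6229 -0.7823 0.0000
    outer loop
      vertex 0.8 4.5 0.0
      vertex 6.2 0.2 18.0
      vertex 0.8 4.5 18.0
    endloop
  endfacet
  facet normal 0.2154 -0.9765 0.0000
    outer loop
      vertex 6.2 0.2 0.0
      vertex 13.0 1.7 0.0
      vertex 13.0 1.7 18.0
    endloop
  endfacet
  facet normal 0.2154 -0.9765 0.0000
    outer loop
      vertex 6.2 0.2 0.0
      vertex 13.0 1.7 18.0
      vertex 6.2 0.2 18.0
    endloop
  endfacet
  facet normal 0.9029 -0.4299 0.0000
    outer loop
      vertex 13.0 1.7 0.0
      vertex 16.0 8.0 0.0
      vertex 16.0 8.0 18.0
    endloop
  endfacet
  facet normal 0.9029 -0.4299 0.0000
    outer loop
      vertex 13.0 1.7 0.0
      vertex 16.0 8.0 18.0
      vertex 13.0 1.7 18.0
    endloop
  endfacet
endsolid part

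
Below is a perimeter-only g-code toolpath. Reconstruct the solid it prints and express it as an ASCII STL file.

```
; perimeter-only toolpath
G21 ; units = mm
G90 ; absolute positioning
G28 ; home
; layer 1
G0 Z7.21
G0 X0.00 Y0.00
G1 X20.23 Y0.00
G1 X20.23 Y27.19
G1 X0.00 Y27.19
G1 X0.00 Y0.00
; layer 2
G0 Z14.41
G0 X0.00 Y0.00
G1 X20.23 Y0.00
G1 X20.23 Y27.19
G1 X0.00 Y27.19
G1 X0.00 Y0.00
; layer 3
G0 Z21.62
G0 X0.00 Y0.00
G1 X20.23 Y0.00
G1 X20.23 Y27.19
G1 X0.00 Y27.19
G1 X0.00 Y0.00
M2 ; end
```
solid part
  facet normal 0.0000 0.0000 -1.0000
    outer loop
      vertex 20.23 27.19 0.00
      vertex 20.23 0.00 0.00
      vertex 0.00 0.00 0.00
    endloop
  endfacet
  facet normal 0.0000 0.0000 -1.0000
    outer loop
      vertex 0.00 27.19 0.00
      vertex 20.23 27.19 0.00
      vertex 0.00 0.00 0.00
    endloop
  endfacet
  facet normal 0.0000 0.0000 1.0000
    outer loop
      vertex 0.00 0.00 21.62
      vertex 20.23 0.00 21.62
      vertex 20.23 27.19 21.62
    endloop
  endfacet
  facet normal 0.0000 0.0000 1.0000
    outer loop
      vertex 0.00 0.00 21.62
      vertex 20.23 27.19 21.62
      vertex 0.00 27.19 21.62
    endloop
  endfacet
  facet normal 0.0000 -1.0000 0.0000
    outer loop
      vertex 0.00 0.00 0.00
      vertex 20.23 0.00 0.00
      vertex 20.23 0.00 21.62
    endloop
  endfacet
  facet normal 0.0000 -1.0000 0.0000
    outer loop
      vertex 0.00 0.00 0.00
      vertex 20.23 0.00 21.62
      vertex 0.00 0.00 21.62
    endloop
  endfacet
  facet normal 0.0000 1.0000 0.0000
    outer loop
      vertex 20.23 27.19 21.62
      vertex 20.23 27.19 0.00
      vertex 0.00 27.19 0.00
    endloop
  endfacet
  facet normal 0.0000 1.0000 0.0000
    outer loop
      vertex 0.00 27.19 21.62
      vertex 20.23 27.19 21.62
      vertex 0.00 27.19 0.00
    endloop
  endfacet
  facet normal -1.0000 0.0000 0.0000
    outer loop
      vertex 0.00 27.19 21.62
      vertex 0.00 27.19 0.00
      vertex 0.00 0.00 0.00
    endloop
  endfacet
  facet normal -1.0000 0.0000 0.0000
    outer loop
      vertex 0.00 0.00 21.62
      vertex 0.00 27.19 21.62
      vertex 0.00 0.00 0.00
    endloop
  endfacet
  facet normal 1.0000 0.0000 0.0000
    outer loop
      vertex 20.23 0.00 0.00
      vertex 20.23 27.19 0.00
      vertex 20.23 27.19 21.62
    endloop
  endfacet
  facet normal 1.0000 0.0000 0.0000
    outer loop
      vertex 20.23 0.00 0.00
      vertex 20.23 27.19 21.62
      vertex 20.23 0.00 21.62
    endloop
  endfacet
endsolid part

The G0 Z moves step by Δz≈7.21 mm. Every layer's G1 loop is the same polygon, so the solid is a straight extrusion of it from z=0 to z≈21.6. Closing with flat bottom and top caps and triangulating gives 12 facets — a rectangular box, roughly 20.2 × 27.2 mm footprint and 21.6 mm tall.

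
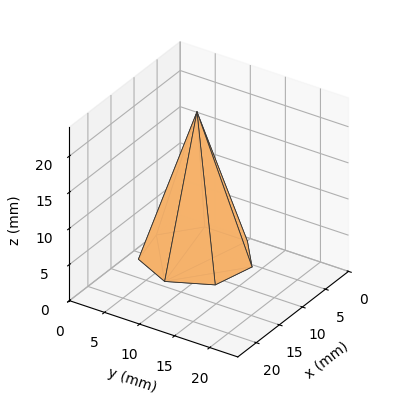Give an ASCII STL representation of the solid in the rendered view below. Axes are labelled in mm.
Reading the render: the shape is a regular 7-sided pyramid, base circumscribed radius ≈ 7 mm, apex at z ≈ 20 mm (dimensions read to the nearest mm from the axis ticks). For the STL, each face is triangulated and given an outward normal.

solid part
  facet normal 0.0000 0.0000 -1.0000
    outer loop
      vertex 5.442 13.824 0.000
      vertex 11.364 12.473 0.000
      vertex 14.000 7.000 0.000
    endloop
  endfacet
  facet normal 0.0000 0.0000 -1.0000
    outer loop
      vertex 0.693 10.037 0.000
      vertex 5.442 13.824 0.000
      vertex 14.000 7.000 0.000
    endloop
  endfacet
  facet normal 0.0000 0.0000 -1.0000
    outer loop
      vertex 0.693 3.963 0.000
      vertex 0.693 10.037 0.000
      vertex 14.000 7.000 0.000
    endloop
  endfacet
  facet normal 0.0000 0.0000 -1.0000
    outer loop
      vertex 5.442 0.176 0.000
      vertex 0.693 3.963 0.000
      vertex 14.000 7.000 0.000
    endloop
  endfacet
  facet normal 0.0000 0.0000 -1.0000
    outer loop
      vertex 11.364 1.527 0.000
      vertex 5.442 0.176 0.000
      vertex 14.000 7.000 0.000
    endloop
  endfacet
  facet normal 0.8592 0.4138 0.3007
    outer loop
      vertex 14.000 7.000 0.000
      vertex 11.364 12.473 0.000
      vertex 7.000 7.000 20.000
    endloop
  endfacet
  facet normal 0.2121 0.9298 0.3007
    outer loop
      vertex 11.364 12.473 0.000
      vertex 5.442 13.824 0.000
      vertex 7.000 7.000 20.000
    endloop
  endfacet
  facet normal -0.5946 0.7457 0.3007
    outer loop
      vertex 5.442 13.824 0.000
      vertex 0.693 10.037 0.000
      vertex 7.000 7.000 20.000
    endloop
  endfacet
  facet normal -0.9537 0.0000 0.3008
    outer loop
      vertex 0.693 10.037 0.000
      vertex 0.693 3.963 0.000
      vertex 7.000 7.000 20.000
    endloop
  endfacet
  facet normal -0.5946 -0.7457 0.3007
    outer loop
      vertex 0.693 3.963 0.000
      vertex 5.442 0.176 0.000
      vertex 7.000 7.000 20.000
    endloop
  endfacet
  facet normal 0.2121 -0.9298 0.3007
    outer loop
      vertex 5.442 0.176 0.000
      vertex 11.364 1.527 0.000
      vertex 7.000 7.000 20.000
    endloop
  endfacet
  facet normal 0.8592 -0.4138 0.3007
    outer loop
      vertex 11.364 1.527 0.000
      vertex 14.000 7.000 0.000
      vertex 7.000 7.000 20.000
    endloop
  endfacet
endsolid part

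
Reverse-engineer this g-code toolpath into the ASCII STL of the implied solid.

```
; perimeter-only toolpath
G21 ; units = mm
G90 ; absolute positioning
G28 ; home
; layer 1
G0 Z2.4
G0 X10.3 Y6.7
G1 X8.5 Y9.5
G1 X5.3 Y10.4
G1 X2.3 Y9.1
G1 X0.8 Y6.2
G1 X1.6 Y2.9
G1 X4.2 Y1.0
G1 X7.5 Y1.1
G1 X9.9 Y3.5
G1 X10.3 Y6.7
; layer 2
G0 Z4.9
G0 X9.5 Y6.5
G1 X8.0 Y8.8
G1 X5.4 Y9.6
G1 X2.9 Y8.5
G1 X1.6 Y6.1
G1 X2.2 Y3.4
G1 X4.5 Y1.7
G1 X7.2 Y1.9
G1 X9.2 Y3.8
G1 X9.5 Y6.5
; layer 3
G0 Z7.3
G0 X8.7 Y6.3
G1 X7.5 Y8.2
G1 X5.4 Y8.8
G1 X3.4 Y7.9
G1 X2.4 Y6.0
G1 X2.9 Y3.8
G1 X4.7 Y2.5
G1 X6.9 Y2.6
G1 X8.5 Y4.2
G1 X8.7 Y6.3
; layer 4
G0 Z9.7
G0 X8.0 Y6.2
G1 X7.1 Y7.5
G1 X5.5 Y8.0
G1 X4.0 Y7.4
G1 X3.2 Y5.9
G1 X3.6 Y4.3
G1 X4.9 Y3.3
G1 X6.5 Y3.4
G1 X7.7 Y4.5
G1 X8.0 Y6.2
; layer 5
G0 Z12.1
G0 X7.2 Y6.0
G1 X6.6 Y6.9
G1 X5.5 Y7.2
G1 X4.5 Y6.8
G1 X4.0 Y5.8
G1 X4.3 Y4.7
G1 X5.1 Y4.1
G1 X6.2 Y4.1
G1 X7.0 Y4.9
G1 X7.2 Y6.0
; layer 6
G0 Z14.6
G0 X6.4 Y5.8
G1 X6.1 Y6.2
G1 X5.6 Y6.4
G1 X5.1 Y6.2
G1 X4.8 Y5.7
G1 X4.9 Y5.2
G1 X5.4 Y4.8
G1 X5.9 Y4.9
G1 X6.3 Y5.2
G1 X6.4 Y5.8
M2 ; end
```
solid part
  facet normal 0.0000 0.0000 -1.0000
    outer loop
      vertex 5.3 11.2 0.0
      vertex 9.0 10.1 0.0
      vertex 11.1 6.9 0.0
    endloop
  endfacet
  facet normal 0.0000 0.0000 -1.0000
    outer loop
      vertex 1.8 9.7 0.0
      vertex 5.3 11.2 0.0
      vertex 11.1 6.9 0.0
    endloop
  endfacet
  facet normal 0.0000 0.0000 -1.0000
    outer loop
      vertex 0.0 6.3 0.0
      vertex 1.8 9.7 0.0
      vertex 11.1 6.9 0.0
    endloop
  endfacet
  facet normal 0.0000 0.0000 -1.0000
    outer loop
      vertex 0.9 2.5 0.0
      vertex 0.0 6.3 0.0
      vertex 11.1 6.9 0.0
    endloop
  endfacet
  facet normal 0.0000 0.0000 -1.0000
    outer loop
      vertex 4.0 0.2 0.0
      vertex 0.9 2.5 0.0
      vertex 11.1 6.9 0.0
    endloop
  endfacet
  facet normal 0.0000 0.0000 -1.0000
    outer loop
      vertex 7.8 0.4 0.0
      vertex 4.0 0.2 0.0
      vertex 11.1 6.9 0.0
    endloop
  endfacet
  facet normal 0.0000 0.0000 -1.0000
    outer loop
      vertex 10.6 3.1 0.0
      vertex 7.8 0.4 0.0
      vertex 11.1 6.9 0.0
    endloop
  endfacet
  facet normal 0.7980 0.5237 0.2982
    outer loop
      vertex 11.1 6.9 0.0
      vertex 9.0 10.1 0.0
      vertex 5.6 5.6 17.0
    endloop
  endfacet
  facet normal 0.2721 0.9154 0.2967
    outer loop
      vertex 9.0 10.1 0.0
      vertex 5.3 11.2 0.0
      vertex 5.6 5.6 17.0
    endloop
  endfacet
  facet normal -0.3763 0.8780 0.2959
    outer loop
      vertex 5.3 11.2 0.0
      vertex 1.8 9.7 0.0
      vertex 5.6 5.6 17.0
    endloop
  endfacet
  facet normal -0.8441 0.4469 0.2964
    outer loop
      vertex 1.8 9.7 0.0
      vertex 0.0 6.3 0.0
      vertex 5.6 5.6 17.0
    endloop
  endfacet
  facet normal -0.9292 -0.2201 0.2970
    outer loop
      vertex 0.0 6.3 0.0
      vertex 0.9 2.5 0.0
      vertex 5.6 5.6 17.0
    endloop
  endfacet
  facet normal -0.5689 -0.7668 0.2971
    outer loop
      vertex 0.9 2.5 0.0
      vertex 4.0 0.2 0.0
      vertex 5.6 5.6 17.0
    endloop
  endfacet
  facet normal 0.0502 -0.9532 0.2981
    outer loop
      vertex 4.0 0.2 0.0
      vertex 7.8 0.4 0.0
      vertex 5.6 5.6 17.0
    endloop
  endfacet
  facet normal 0.6630 -0.6876 0.2961
    outer loop
      vertex 7.8 0.4 0.0
      vertex 10.6 3.1 0.0
      vertex 5.6 5.6 17.0
    endloop
  endfacet
  facet normal 0.9468 -0.1246 0.2968
    outer loop
      vertex 10.6 3.1 0.0
      vertex 11.1 6.9 0.0
      vertex 5.6 5.6 17.0
    endloop
  endfacet
endsolid part

The G0 Z moves step by Δz≈2.4 mm. The G1 loops shrink linearly with z, so the solid tapers from its base footprint up to z≈17. Closing with a flat bottom cap and the tapered top and triangulating gives 16 facets — a regular 9-sided pyramid, base circumscribed radius ≈ 5.6 mm, apex at z ≈ 17 mm.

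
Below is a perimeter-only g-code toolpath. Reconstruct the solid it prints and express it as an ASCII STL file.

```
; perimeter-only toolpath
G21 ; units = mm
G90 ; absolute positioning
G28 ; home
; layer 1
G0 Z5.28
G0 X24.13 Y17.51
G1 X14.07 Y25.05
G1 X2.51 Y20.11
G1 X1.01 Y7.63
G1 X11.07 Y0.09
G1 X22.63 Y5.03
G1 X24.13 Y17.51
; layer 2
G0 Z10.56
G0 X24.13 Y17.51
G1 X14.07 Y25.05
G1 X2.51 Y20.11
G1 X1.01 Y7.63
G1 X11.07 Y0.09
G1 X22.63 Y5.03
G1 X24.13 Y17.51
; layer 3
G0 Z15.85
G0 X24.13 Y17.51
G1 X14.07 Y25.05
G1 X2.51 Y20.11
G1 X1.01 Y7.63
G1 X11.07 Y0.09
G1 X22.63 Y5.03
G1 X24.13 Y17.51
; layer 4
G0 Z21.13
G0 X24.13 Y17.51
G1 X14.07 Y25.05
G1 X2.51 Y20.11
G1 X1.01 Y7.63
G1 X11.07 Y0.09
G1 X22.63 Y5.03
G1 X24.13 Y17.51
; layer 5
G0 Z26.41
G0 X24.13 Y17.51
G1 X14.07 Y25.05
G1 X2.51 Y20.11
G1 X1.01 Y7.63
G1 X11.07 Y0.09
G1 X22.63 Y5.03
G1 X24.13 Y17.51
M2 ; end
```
solid part
  facet normal 0.0000 0.0000 -1.0000
    outer loop
      vertex 2.51 20.11 0.00
      vertex 14.07 25.05 0.00
      vertex 24.13 17.51 0.00
    endloop
  endfacet
  facet normal 0.0000 0.0000 -1.0000
    outer loop
      vertex 1.01 7.63 0.00
      vertex 2.51 20.11 0.00
      vertex 24.13 17.51 0.00
    endloop
  endfacet
  facet normal 0.0000 0.0000 -1.0000
    outer loop
      vertex 11.07 0.09 0.00
      vertex 1.01 7.63 0.00
      vertex 24.13 17.51 0.00
    endloop
  endfacet
  facet normal 0.0000 0.0000 -1.0000
    outer loop
      vertex 22.63 5.03 0.00
      vertex 11.07 0.09 0.00
      vertex 24.13 17.51 0.00
    endloop
  endfacet
  facet normal 0.0000 0.0000 1.0000
    outer loop
      vertex 24.13 17.51 26.41
      vertex 14.07 25.05 26.41
      vertex 2.51 20.11 26.41
    endloop
  endfacet
  facet normal 0.0000 0.0000 1.0000
    outer loop
      vertex 24.13 17.51 26.41
      vertex 2.51 20.11 26.41
      vertex 1.01 7.63 26.41
    endloop
  endfacet
  facet normal 0.0000 0.0000 1.0000
    outer loop
      vertex 24.13 17.51 26.41
      vertex 1.01 7.63 26.41
      vertex 11.07 0.09 26.41
    endloop
  endfacet
  facet normal 0.0000 0.0000 1.0000
    outer loop
      vertex 24.13 17.51 26.41
      vertex 11.07 0.09 26.41
      vertex 22.63 5.03 26.41
    endloop
  endfacet
  facet normal 0.5997 0.8002 0.0000
    outer loop
      vertex 24.13 17.51 0.00
      vertex 14.07 25.05 0.00
      vertex 14.07 25.05 26.41
    endloop
  endfacet
  facet normal 0.5997 0.8002 0.0000
    outer loop
      vertex 24.13 17.51 0.00
      vertex 14.07 25.05 26.41
      vertex 24.13 17.51 26.41
    endloop
  endfacet
  facet normal -0.3930 0.9196 0.0000
    outer loop
      vertex 14.07 25.05 0.00
      vertex 2.51 20.11 0.00
      vertex 2.51 20.11 26.41
    endloop
  endfacet
  facet normal -0.3930 0.9196 0.0000
    outer loop
      vertex 14.07 25.05 0.00
      vertex 2.51 20.11 26.41
      vertex 14.07 25.05 26.41
    endloop
  endfacet
  facet normal -0.9929 0.1193 0.0000
    outer loop
      vertex 2.51 20.11 0.00
      vertex 1.01 7.63 0.00
      vertex 1.01 7.63 26.41
    endloop
  endfacet
  facet normal -0.9929 0.1193 0.0000
    outer loop
      vertex 2.51 20.11 0.00
      vertex 1.01 7.63 26.41
      vertex 2.51 20.11 26.41
    endloop
  endfacet
  facet normal -0.5997 -0.8002 0.0000
    outer loop
      vertex 1.01 7.63 0.00
      vertex 11.07 0.09 0.00
      vertex 11.07 0.09 26.41
    endloop
  endfacet
  facet normal -0.5997 -0.8002 0.0000
    outer loop
      vertex 1.01 7.63 0.00
      vertex 11.07 0.09 26.41
      vertex 1.01 7.63 26.41
    endloop
  endfacet
  facet normal 0.3930 -0.9196 0.0000
    outer loop
      vertex 11.07 0.09 0.00
      vertex 22.63 5.03 0.00
      vertex 22.63 5.03 26.41
    endloop
  endfacet
  facet normal 0.3930 -0.9196 0.0000
    outer loop
      vertex 11.07 0.09 0.00
      vertex 22.63 5.03 26.41
      vertex 11.07 0.09 26.41
    endloop
  endfacet
  facet normal 0.9929 -0.1193 0.0000
    outer loop
      vertex 22.63 5.03 0.00
      vertex 24.13 17.51 0.00
      vertex 24.13 17.51 26.41
    endloop
  endfacet
  facet normal 0.9929 -0.1193 0.0000
    outer loop
      vertex 22.63 5.03 0.00
      vertex 24.13 17.51 26.41
      vertex 22.63 5.03 26.41
    endloop
  endfacet
endsolid part

The G0 Z moves step by Δz≈5.28 mm. Every layer's G1 loop is the same polygon, so the solid is a straight extrusion of it from z=0 to z≈26.4. Closing with flat bottom and top caps and triangulating gives 20 facets — a regular 6-sided prism (a cylinder approximated with 6 flat sides), circumscribed radius ≈ 12.6 mm, height ≈ 26.4 mm.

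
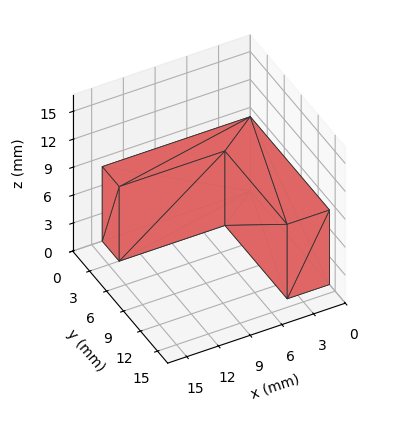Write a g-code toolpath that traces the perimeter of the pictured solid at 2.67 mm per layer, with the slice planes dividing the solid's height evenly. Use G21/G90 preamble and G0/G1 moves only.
Reading the render: the shape is an L-shaped prism: outer 14 × 14 mm, arm thicknesses ≈ 3 mm (horizontal) and 4 mm (vertical), extruded 8 mm in z (dimensions read to the nearest mm from the axis ticks). For the g-code, the solid's height is divided into equal slices at the stated Δz and each level perimeter traced with G1 moves after a G0 lift.

; perimeter-only toolpath
G21 ; units = mm
G90 ; absolute positioning
G28 ; home
; layer 1
G0 Z2.67
G0 X0.00 Y0.00
G1 X14.00 Y0.00
G1 X14.00 Y3.00
G1 X4.00 Y3.00
G1 X4.00 Y14.00
G1 X0.00 Y14.00
G1 X0.00 Y0.00
; layer 2
G0 Z5.33
G0 X0.00 Y0.00
G1 X14.00 Y0.00
G1 X14.00 Y3.00
G1 X4.00 Y3.00
G1 X4.00 Y14.00
G1 X0.00 Y14.00
G1 X0.00 Y0.00
; layer 3
G0 Z8.00
G0 X0.00 Y0.00
G1 X14.00 Y0.00
G1 X14.00 Y3.00
G1 X4.00 Y3.00
G1 X4.00 Y14.00
G1 X0.00 Y14.00
G1 X0.00 Y0.00
M2 ; end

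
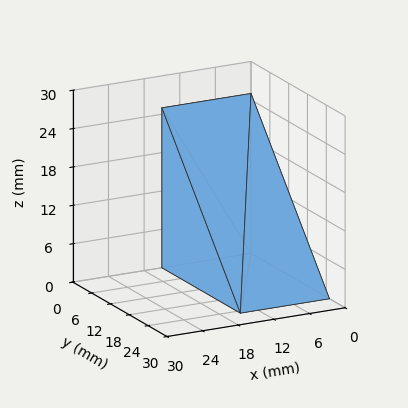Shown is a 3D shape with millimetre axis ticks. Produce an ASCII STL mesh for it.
Reading the render: the shape is a wedge (ramp): 15 × 25 mm base, rising to 25 mm along the y=0 edge and sloping linearly to z=0 at y=25 (dimensions read to the nearest mm from the axis ticks). For the STL, each face is triangulated and given an outward normal.

solid part
  facet normal 0.0000 0.0000 -1.0000
    outer loop
      vertex 15.00 25.00 0.00
      vertex 15.00 0.00 0.00
      vertex 0.00 0.00 0.00
    endloop
  endfacet
  facet normal 0.0000 0.0000 -1.0000
    outer loop
      vertex 0.00 25.00 0.00
      vertex 15.00 25.00 0.00
      vertex 0.00 0.00 0.00
    endloop
  endfacet
  facet normal 0.0000 -1.0000 0.0000
    outer loop
      vertex 0.00 0.00 0.00
      vertex 15.00 0.00 0.00
      vertex 15.00 0.00 25.00
    endloop
  endfacet
  facet normal 0.0000 -1.0000 0.0000
    outer loop
      vertex 0.00 0.00 0.00
      vertex 15.00 0.00 25.00
      vertex 0.00 0.00 25.00
    endloop
  endfacet
  facet normal 0.0000 0.7071 0.7071
    outer loop
      vertex 0.00 0.00 25.00
      vertex 15.00 0.00 25.00
      vertex 15.00 25.00 0.00
    endloop
  endfacet
  facet normal 0.0000 0.7071 0.7071
    outer loop
      vertex 0.00 0.00 25.00
      vertex 15.00 25.00 0.00
      vertex 0.00 25.00 0.00
    endloop
  endfacet
  facet normal -1.0000 0.0000 0.0000
    outer loop
      vertex 0.00 0.00 25.00
      vertex 0.00 25.00 0.00
      vertex 0.00 0.00 0.00
    endloop
  endfacet
  facet normal 1.0000 0.0000 0.0000
    outer loop
      vertex 15.00 0.00 0.00
      vertex 15.00 25.00 0.00
      vertex 15.00 0.00 25.00
    endloop
  endfacet
endsolid part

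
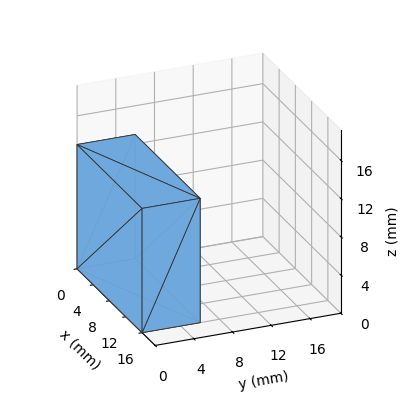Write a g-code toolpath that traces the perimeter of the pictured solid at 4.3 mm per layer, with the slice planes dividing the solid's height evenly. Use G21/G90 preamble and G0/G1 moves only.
Reading the render: the shape is a rectangular box, roughly 16 × 6 mm footprint and 13 mm tall (dimensions read to the nearest mm from the axis ticks). For the g-code, the solid's height is divided into equal slices at the stated Δz and each level perimeter traced with G1 moves after a G0 lift.

; perimeter-only toolpath
G21 ; units = mm
G90 ; absolute positioning
G28 ; home
; layer 1
G0 Z4.3
G0 X0.0 Y0.0
G1 X16.0 Y0.0
G1 X16.0 Y6.0
G1 X0.0 Y6.0
G1 X0.0 Y0.0
; layer 2
G0 Z8.7
G0 X0.0 Y0.0
G1 X16.0 Y0.0
G1 X16.0 Y6.0
G1 X0.0 Y6.0
G1 X0.0 Y0.0
; layer 3
G0 Z13.0
G0 X0.0 Y0.0
G1 X16.0 Y0.0
G1 X16.0 Y6.0
G1 X0.0 Y6.0
G1 X0.0 Y0.0
M2 ; end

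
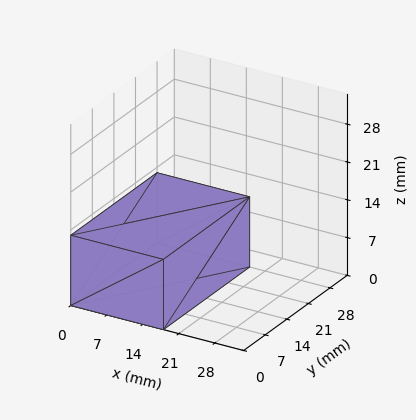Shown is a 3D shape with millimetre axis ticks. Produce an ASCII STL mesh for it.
Reading the render: the shape is a rectangular box, roughly 18 × 28 mm footprint and 13 mm tall (dimensions read to the nearest mm from the axis ticks). For the STL, each face is triangulated and given an outward normal.

solid part
  facet normal 0.0000 0.0000 -1.0000
    outer loop
      vertex 18.0 28.0 0.0
      vertex 18.0 0.0 0.0
      vertex 0.0 0.0 0.0
    endloop
  endfacet
  facet normal 0.0000 0.0000 -1.0000
    outer loop
      vertex 0.0 28.0 0.0
      vertex 18.0 28.0 0.0
      vertex 0.0 0.0 0.0
    endloop
  endfacet
  facet normal 0.0000 0.0000 1.0000
    outer loop
      vertex 0.0 0.0 13.0
      vertex 18.0 0.0 13.0
      vertex 18.0 28.0 13.0
    endloop
  endfacet
  facet normal 0.0000 0.0000 1.0000
    outer loop
      vertex 0.0 0.0 13.0
      vertex 18.0 28.0 13.0
      vertex 0.0 28.0 13.0
    endloop
  endfacet
  facet normal 0.0000 -1.0000 0.0000
    outer loop
      vertex 0.0 0.0 0.0
      vertex 18.0 0.0 0.0
      vertex 18.0 0.0 13.0
    endloop
  endfacet
  facet normal 0.0000 -1.0000 0.0000
    outer loop
      vertex 0.0 0.0 0.0
      vertex 18.0 0.0 13.0
      vertex 0.0 0.0 13.0
    endloop
  endfacet
  facet normal 0.0000 1.0000 0.0000
    outer loop
      vertex 18.0 28.0 13.0
      vertex 18.0 28.0 0.0
      vertex 0.0 28.0 0.0
    endloop
  endfacet
  facet normal 0.0000 1.0000 0.0000
    outer loop
      vertex 0.0 28.0 13.0
      vertex 18.0 28.0 13.0
      vertex 0.0 28.0 0.0
    endloop
  endfacet
  facet normal -1.0000 0.0000 0.0000
    outer loop
      vertex 0.0 28.0 13.0
      vertex 0.0 28.0 0.0
      vertex 0.0 0.0 0.0
    endloop
  endfacet
  facet normal -1.0000 0.0000 0.0000
    outer loop
      vertex 0.0 0.0 13.0
      vertex 0.0 28.0 13.0
      vertex 0.0 0.0 0.0
    endloop
  endfacet
  facet normal 1.0000 0.0000 0.0000
    outer loop
      vertex 18.0 0.0 0.0
      vertex 18.0 28.0 0.0
      vertex 18.0 28.0 13.0
    endloop
  endfacet
  facet normal 1.0000 0.0000 0.0000
    outer loop
      vertex 18.0 0.0 0.0
      vertex 18.0 28.0 13.0
      vertex 18.0 0.0 13.0
    endloop
  endfacet
endsolid part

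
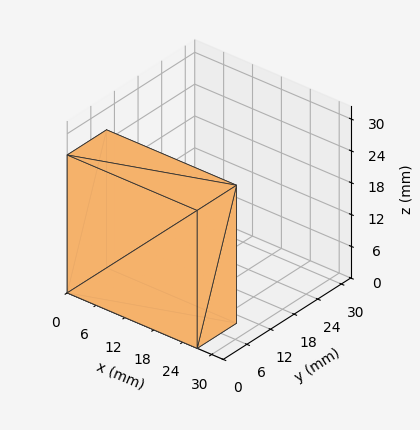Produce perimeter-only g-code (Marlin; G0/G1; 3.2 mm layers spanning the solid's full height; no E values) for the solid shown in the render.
Reading the render: the shape is a rectangular box, roughly 27 × 10 mm footprint and 26 mm tall (dimensions read to the nearest mm from the axis ticks). For the g-code, the solid's height is divided into equal slices at the stated Δz and each level perimeter traced with G1 moves after a G0 lift.

; perimeter-only toolpath
G21 ; units = mm
G90 ; absolute positioning
G28 ; home
; layer 1
G0 Z3.2
G0 X0.0 Y0.0
G1 X27.0 Y0.0
G1 X27.0 Y10.0
G1 X0.0 Y10.0
G1 X0.0 Y0.0
; layer 2
G0 Z6.5
G0 X0.0 Y0.0
G1 X27.0 Y0.0
G1 X27.0 Y10.0
G1 X0.0 Y10.0
G1 X0.0 Y0.0
; layer 3
G0 Z9.8
G0 X0.0 Y0.0
G1 X27.0 Y0.0
G1 X27.0 Y10.0
G1 X0.0 Y10.0
G1 X0.0 Y0.0
; layer 4
G0 Z13.0
G0 X0.0 Y0.0
G1 X27.0 Y0.0
G1 X27.0 Y10.0
G1 X0.0 Y10.0
G1 X0.0 Y0.0
; layer 5
G0 Z16.2
G0 X0.0 Y0.0
G1 X27.0 Y0.0
G1 X27.0 Y10.0
G1 X0.0 Y10.0
G1 X0.0 Y0.0
; layer 6
G0 Z19.5
G0 X0.0 Y0.0
G1 X27.0 Y0.0
G1 X27.0 Y10.0
G1 X0.0 Y10.0
G1 X0.0 Y0.0
; layer 7
G0 Z22.8
G0 X0.0 Y0.0
G1 X27.0 Y0.0
G1 X27.0 Y10.0
G1 X0.0 Y10.0
G1 X0.0 Y0.0
; layer 8
G0 Z26.0
G0 X0.0 Y0.0
G1 X27.0 Y0.0
G1 X27.0 Y10.0
G1 X0.0 Y10.0
G1 X0.0 Y0.0
M2 ; end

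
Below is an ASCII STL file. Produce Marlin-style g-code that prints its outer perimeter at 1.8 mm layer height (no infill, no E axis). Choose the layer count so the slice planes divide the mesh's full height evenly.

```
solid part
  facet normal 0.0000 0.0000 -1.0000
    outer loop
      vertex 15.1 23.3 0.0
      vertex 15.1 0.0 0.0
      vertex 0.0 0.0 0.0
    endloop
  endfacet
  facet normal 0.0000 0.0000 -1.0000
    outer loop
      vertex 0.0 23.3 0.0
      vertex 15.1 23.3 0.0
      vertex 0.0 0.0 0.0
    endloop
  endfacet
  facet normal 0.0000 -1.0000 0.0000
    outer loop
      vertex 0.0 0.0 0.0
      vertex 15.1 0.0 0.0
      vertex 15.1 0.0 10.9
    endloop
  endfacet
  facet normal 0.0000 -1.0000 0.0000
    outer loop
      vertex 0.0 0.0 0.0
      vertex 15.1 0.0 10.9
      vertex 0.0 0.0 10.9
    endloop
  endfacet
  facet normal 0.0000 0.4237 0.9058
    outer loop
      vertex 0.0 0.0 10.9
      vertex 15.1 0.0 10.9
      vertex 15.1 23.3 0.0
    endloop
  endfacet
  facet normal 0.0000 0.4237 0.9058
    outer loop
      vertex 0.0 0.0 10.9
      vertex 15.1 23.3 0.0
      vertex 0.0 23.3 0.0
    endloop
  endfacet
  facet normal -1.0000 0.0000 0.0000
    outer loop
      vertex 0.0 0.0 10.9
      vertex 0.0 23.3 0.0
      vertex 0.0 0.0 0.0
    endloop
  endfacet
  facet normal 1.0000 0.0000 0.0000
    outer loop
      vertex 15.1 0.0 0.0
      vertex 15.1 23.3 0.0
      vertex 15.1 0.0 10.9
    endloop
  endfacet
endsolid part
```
; perimeter-only toolpath
G21 ; units = mm
G90 ; absolute positioning
G28 ; home
; layer 1
G0 Z1.8
G0 X0.0 Y0.0
G1 X15.1 Y0.0
G1 X15.1 Y19.4
G1 X0.0 Y19.4
G1 X0.0 Y0.0
; layer 2
G0 Z3.6
G0 X0.0 Y0.0
G1 X15.1 Y0.0
G1 X15.1 Y15.5
G1 X0.0 Y15.5
G1 X0.0 Y0.0
; layer 3
G0 Z5.5
G0 X0.0 Y0.0
G1 X15.1 Y0.0
G1 X15.1 Y11.7
G1 X0.0 Y11.7
G1 X0.0 Y0.0
; layer 4
G0 Z7.3
G0 X0.0 Y0.0
G1 X15.1 Y0.0
G1 X15.1 Y7.8
G1 X0.0 Y7.8
G1 X0.0 Y0.0
; layer 5
G0 Z9.1
G0 X0.0 Y0.0
G1 X15.1 Y0.0
G1 X15.1 Y3.9
G1 X0.0 Y3.9
G1 X0.0 Y0.0
M2 ; end

The solid is a wedge (ramp): 15.1 × 23.3 mm base, rising to 10.9 mm along the y=0 edge and sloping linearly to z=0 at y=23.3. Slicing at Δz = 1.8 mm — 6 equal slices spanning the solid's height, so layer i sits at z = i·h/6 — gives 5 non-empty perimeters. Each is a 4-segment closed polygon; G0 lifts to the layer z and rapids to the start vertex, then G1 traces the edges. The cross-section shrinks linearly with z (the slice at the apex is degenerate and omitted).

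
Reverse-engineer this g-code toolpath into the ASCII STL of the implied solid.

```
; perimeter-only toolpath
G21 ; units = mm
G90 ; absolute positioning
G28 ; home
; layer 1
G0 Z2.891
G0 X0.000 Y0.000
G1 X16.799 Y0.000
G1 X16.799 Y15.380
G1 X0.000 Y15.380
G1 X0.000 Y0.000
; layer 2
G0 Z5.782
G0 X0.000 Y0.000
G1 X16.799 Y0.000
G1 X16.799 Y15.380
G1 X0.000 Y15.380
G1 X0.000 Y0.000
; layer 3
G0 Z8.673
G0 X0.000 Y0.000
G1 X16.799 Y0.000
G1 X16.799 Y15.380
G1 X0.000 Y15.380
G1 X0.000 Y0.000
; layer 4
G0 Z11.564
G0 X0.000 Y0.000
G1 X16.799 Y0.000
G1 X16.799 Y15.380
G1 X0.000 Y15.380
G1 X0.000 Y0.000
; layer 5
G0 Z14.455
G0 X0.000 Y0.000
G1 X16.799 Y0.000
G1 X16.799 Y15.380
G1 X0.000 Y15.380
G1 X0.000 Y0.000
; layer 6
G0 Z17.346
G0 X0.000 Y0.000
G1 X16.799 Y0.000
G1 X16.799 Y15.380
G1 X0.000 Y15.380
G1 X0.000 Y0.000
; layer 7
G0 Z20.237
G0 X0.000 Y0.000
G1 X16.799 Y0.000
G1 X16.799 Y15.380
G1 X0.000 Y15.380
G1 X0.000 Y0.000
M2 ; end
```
solid part
  facet normal 0.0000 0.0000 -1.0000
    outer loop
      vertex 16.799 15.380 0.000
      vertex 16.799 0.000 0.000
      vertex 0.000 0.000 0.000
    endloop
  endfacet
  facet normal 0.0000 0.0000 -1.0000
    outer loop
      vertex 0.000 15.380 0.000
      vertex 16.799 15.380 0.000
      vertex 0.000 0.000 0.000
    endloop
  endfacet
  facet normal 0.0000 0.0000 1.0000
    outer loop
      vertex 0.000 0.000 20.237
      vertex 16.799 0.000 20.237
      vertex 16.799 15.380 20.237
    endloop
  endfacet
  facet normal 0.0000 0.0000 1.0000
    outer loop
      vertex 0.000 0.000 20.237
      vertex 16.799 15.380 20.237
      vertex 0.000 15.380 20.237
    endloop
  endfacet
  facet normal 0.0000 -1.0000 0.0000
    outer loop
      vertex 0.000 0.000 0.000
      vertex 16.799 0.000 0.000
      vertex 16.799 0.000 20.237
    endloop
  endfacet
  facet normal 0.0000 -1.0000 0.0000
    outer loop
      vertex 0.000 0.000 0.000
      vertex 16.799 0.000 20.237
      vertex 0.000 0.000 20.237
    endloop
  endfacet
  facet normal 0.0000 1.0000 0.0000
    outer loop
      vertex 16.799 15.380 20.237
      vertex 16.799 15.380 0.000
      vertex 0.000 15.380 0.000
    endloop
  endfacet
  facet normal 0.0000 1.0000 0.0000
    outer loop
      vertex 0.000 15.380 20.237
      vertex 16.799 15.380 20.237
      vertex 0.000 15.380 0.000
    endloop
  endfacet
  facet normal -1.0000 0.0000 0.0000
    outer loop
      vertex 0.000 15.380 20.237
      vertex 0.000 15.380 0.000
      vertex 0.000 0.000 0.000
    endloop
  endfacet
  facet normal -1.0000 0.0000 0.0000
    outer loop
      vertex 0.000 0.000 20.237
      vertex 0.000 15.380 20.237
      vertex 0.000 0.000 0.000
    endloop
  endfacet
  facet normal 1.0000 0.0000 0.0000
    outer loop
      vertex 16.799 0.000 0.000
      vertex 16.799 15.380 0.000
      vertex 16.799 15.380 20.237
    endloop
  endfacet
  facet normal 1.0000 0.0000 0.0000
    outer loop
      vertex 16.799 0.000 0.000
      vertex 16.799 15.380 20.237
      vertex 16.799 0.000 20.237
    endloop
  endfacet
endsolid part

The G0 Z moves step by Δz≈2.891 mm. Every layer's G1 loop is the same polygon, so the solid is a straight extrusion of it from z=0 to z≈20.2. Closing with flat bottom and top caps and triangulating gives 12 facets — a rectangular box, roughly 16.8 × 15.4 mm footprint and 20.2 mm tall.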